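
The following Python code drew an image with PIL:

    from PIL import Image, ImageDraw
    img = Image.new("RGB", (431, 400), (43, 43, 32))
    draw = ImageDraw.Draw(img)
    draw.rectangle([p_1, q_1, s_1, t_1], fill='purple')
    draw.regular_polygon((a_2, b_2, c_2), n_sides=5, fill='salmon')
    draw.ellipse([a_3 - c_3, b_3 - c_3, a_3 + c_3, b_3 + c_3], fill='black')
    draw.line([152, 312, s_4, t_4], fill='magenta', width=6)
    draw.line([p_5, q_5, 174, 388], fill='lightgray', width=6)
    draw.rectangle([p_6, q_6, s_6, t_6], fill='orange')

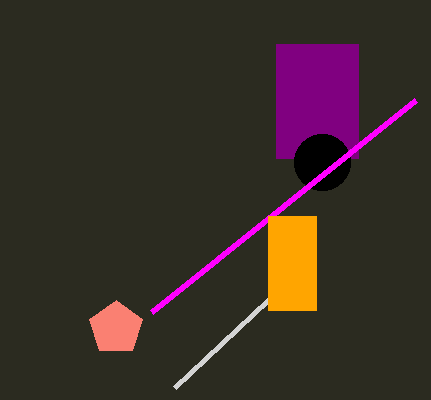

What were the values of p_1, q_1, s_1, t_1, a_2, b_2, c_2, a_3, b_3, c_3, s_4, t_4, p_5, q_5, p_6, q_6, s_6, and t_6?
p_1 = 276; q_1 = 44; s_1 = 358; t_1 = 158; a_2 = 116; b_2 = 328; c_2 = 28; a_3 = 322; b_3 = 162; c_3 = 28; s_4 = 416; t_4 = 100; p_5 = 268; q_5 = 300; p_6 = 268; q_6 = 216; s_6 = 316; t_6 = 310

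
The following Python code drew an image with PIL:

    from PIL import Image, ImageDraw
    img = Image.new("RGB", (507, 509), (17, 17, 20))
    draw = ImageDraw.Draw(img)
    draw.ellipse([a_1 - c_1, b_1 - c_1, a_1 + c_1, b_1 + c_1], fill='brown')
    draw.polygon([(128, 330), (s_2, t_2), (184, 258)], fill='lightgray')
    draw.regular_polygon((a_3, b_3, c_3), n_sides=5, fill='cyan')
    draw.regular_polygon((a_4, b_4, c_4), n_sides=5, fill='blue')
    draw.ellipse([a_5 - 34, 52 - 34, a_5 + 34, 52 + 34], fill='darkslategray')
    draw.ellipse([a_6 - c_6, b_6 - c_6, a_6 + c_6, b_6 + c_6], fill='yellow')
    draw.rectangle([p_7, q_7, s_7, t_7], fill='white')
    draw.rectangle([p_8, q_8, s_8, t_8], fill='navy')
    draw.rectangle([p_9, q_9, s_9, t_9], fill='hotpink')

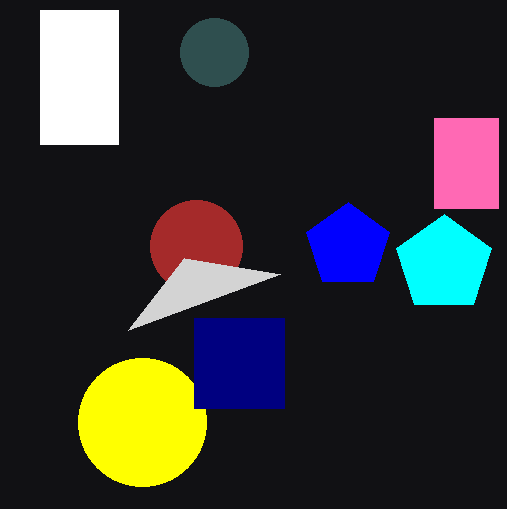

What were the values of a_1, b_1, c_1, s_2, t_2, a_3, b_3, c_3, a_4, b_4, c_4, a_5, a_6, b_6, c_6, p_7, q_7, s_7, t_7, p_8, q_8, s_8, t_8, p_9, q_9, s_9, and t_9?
a_1 = 196
b_1 = 246
c_1 = 46
s_2 = 280
t_2 = 274
a_3 = 444
b_3 = 264
c_3 = 50
a_4 = 348
b_4 = 246
c_4 = 44
a_5 = 214
a_6 = 142
b_6 = 422
c_6 = 64
p_7 = 40
q_7 = 10
s_7 = 118
t_7 = 144
p_8 = 194
q_8 = 318
s_8 = 284
t_8 = 408
p_9 = 434
q_9 = 118
s_9 = 498
t_9 = 208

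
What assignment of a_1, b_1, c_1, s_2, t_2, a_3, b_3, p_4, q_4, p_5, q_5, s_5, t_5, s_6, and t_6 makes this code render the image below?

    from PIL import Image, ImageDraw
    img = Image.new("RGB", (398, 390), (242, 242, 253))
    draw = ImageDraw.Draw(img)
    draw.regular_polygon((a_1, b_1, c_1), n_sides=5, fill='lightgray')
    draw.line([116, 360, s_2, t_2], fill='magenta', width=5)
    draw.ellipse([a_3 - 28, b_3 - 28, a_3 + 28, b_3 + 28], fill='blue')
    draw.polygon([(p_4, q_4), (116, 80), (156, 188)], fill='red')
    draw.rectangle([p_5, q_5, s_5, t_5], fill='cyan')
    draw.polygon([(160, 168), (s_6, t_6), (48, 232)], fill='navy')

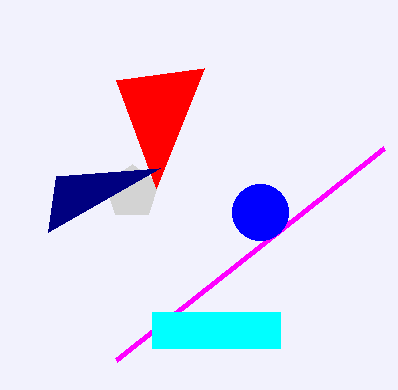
a_1 = 132
b_1 = 192
c_1 = 28
s_2 = 384
t_2 = 148
a_3 = 260
b_3 = 212
p_4 = 204
q_4 = 68
p_5 = 152
q_5 = 312
s_5 = 280
t_5 = 348
s_6 = 56
t_6 = 176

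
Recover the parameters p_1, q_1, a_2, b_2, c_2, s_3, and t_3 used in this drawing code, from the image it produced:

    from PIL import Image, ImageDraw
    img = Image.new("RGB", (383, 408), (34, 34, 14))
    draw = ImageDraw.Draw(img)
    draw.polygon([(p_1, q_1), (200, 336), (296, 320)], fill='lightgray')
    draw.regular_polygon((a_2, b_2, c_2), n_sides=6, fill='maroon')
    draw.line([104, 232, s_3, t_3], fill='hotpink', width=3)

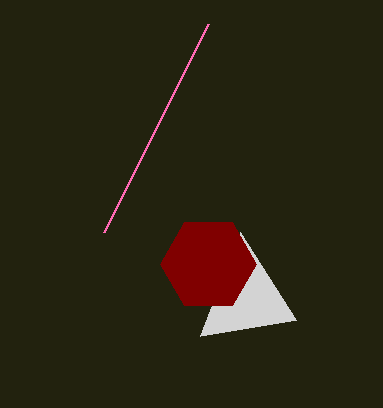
p_1 = 240, q_1 = 232, a_2 = 208, b_2 = 264, c_2 = 48, s_3 = 208, t_3 = 24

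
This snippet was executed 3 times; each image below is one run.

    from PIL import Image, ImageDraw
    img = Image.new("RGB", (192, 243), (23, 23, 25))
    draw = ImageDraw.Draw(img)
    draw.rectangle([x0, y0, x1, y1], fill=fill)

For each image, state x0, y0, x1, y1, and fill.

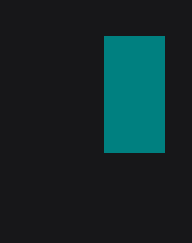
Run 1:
x0 = 104
y0 = 36
x1 = 164
y1 = 152
fill = 'teal'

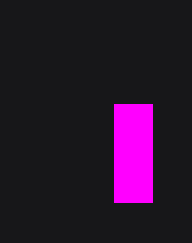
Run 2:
x0 = 114
y0 = 104
x1 = 152
y1 = 202
fill = 'magenta'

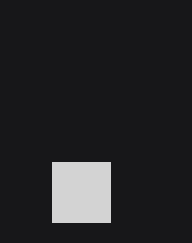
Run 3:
x0 = 52; y0 = 162; x1 = 110; y1 = 222; fill = 'lightgray'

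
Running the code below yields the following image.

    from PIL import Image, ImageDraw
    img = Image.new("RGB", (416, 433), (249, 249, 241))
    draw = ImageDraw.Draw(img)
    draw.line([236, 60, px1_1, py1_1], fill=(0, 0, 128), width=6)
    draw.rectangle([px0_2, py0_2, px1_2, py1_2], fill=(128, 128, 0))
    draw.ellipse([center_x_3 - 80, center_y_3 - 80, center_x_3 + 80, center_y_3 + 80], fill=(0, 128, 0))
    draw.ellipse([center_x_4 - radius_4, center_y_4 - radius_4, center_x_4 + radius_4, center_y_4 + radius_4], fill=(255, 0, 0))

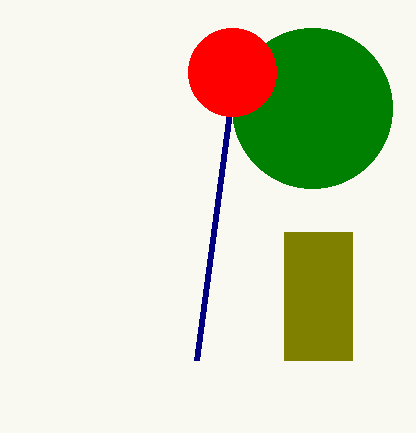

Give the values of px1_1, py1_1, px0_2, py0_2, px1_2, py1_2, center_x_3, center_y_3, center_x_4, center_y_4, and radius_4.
px1_1 = 196, py1_1 = 360, px0_2 = 284, py0_2 = 232, px1_2 = 352, py1_2 = 360, center_x_3 = 312, center_y_3 = 108, center_x_4 = 232, center_y_4 = 72, radius_4 = 44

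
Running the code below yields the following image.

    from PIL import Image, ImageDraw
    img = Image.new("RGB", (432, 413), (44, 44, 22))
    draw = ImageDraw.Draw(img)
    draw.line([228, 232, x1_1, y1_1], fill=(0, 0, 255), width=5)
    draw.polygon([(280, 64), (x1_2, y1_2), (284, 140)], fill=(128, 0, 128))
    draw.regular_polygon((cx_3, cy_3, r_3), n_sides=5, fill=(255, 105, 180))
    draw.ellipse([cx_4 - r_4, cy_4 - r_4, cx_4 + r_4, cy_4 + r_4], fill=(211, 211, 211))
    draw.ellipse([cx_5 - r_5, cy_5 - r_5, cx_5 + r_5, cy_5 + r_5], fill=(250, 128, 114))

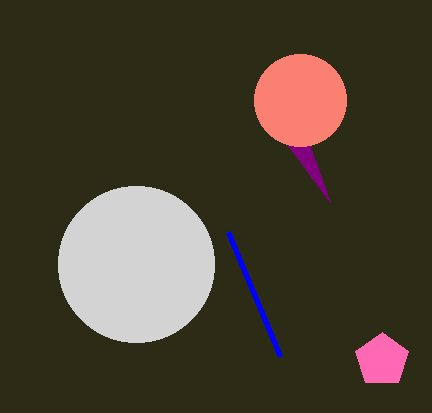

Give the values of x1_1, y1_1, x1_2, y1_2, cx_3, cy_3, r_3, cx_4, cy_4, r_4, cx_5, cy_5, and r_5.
x1_1 = 280
y1_1 = 356
x1_2 = 330
y1_2 = 202
cx_3 = 382
cy_3 = 360
r_3 = 28
cx_4 = 136
cy_4 = 264
r_4 = 78
cx_5 = 300
cy_5 = 100
r_5 = 46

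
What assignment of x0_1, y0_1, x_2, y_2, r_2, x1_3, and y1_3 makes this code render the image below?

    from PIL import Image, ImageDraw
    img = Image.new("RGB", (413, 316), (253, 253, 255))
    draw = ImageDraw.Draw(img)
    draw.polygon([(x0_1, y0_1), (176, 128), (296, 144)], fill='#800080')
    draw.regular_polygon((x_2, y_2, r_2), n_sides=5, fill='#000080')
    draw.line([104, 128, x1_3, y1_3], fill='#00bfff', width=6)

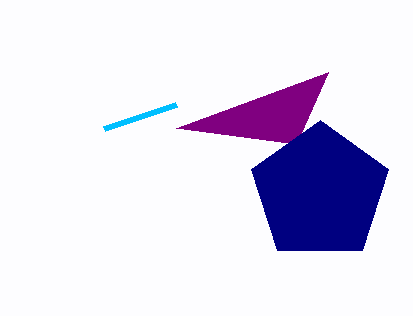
x0_1 = 328, y0_1 = 72, x_2 = 320, y_2 = 192, r_2 = 72, x1_3 = 176, y1_3 = 104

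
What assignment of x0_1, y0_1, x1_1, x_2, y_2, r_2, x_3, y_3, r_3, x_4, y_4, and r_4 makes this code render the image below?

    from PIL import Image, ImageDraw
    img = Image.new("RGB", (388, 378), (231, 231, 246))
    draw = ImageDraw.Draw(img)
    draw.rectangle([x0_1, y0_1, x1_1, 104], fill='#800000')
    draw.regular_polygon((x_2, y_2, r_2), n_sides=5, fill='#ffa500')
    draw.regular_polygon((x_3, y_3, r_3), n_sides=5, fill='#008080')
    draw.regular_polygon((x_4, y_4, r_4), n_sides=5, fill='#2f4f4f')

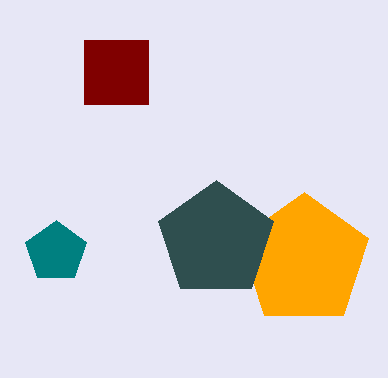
x0_1 = 84; y0_1 = 40; x1_1 = 148; x_2 = 304; y_2 = 260; r_2 = 68; x_3 = 56; y_3 = 252; r_3 = 32; x_4 = 216; y_4 = 240; r_4 = 60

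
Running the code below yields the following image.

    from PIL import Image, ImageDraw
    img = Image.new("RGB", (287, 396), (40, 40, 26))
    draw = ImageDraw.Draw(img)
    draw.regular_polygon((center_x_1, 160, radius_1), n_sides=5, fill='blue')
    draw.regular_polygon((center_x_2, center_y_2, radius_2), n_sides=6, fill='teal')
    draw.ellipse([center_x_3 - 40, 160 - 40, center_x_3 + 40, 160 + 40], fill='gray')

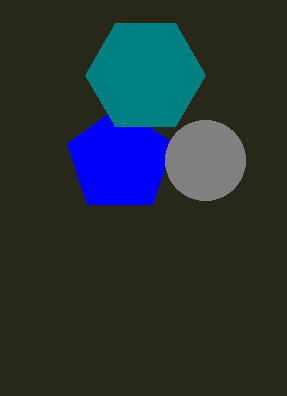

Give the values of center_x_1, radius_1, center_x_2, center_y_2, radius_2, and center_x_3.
center_x_1 = 120; radius_1 = 55; center_x_2 = 145; center_y_2 = 75; radius_2 = 60; center_x_3 = 205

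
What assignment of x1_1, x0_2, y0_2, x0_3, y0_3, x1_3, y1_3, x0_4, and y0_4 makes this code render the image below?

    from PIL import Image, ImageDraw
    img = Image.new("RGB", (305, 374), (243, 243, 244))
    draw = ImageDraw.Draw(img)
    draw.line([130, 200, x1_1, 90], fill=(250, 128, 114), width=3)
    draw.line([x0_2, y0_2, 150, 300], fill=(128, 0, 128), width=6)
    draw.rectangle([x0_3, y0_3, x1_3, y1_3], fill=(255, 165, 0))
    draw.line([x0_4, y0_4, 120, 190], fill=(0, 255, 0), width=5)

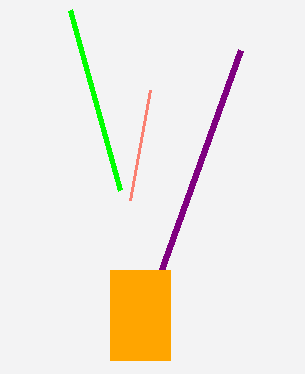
x1_1 = 150
x0_2 = 240
y0_2 = 50
x0_3 = 110
y0_3 = 270
x1_3 = 170
y1_3 = 360
x0_4 = 70
y0_4 = 10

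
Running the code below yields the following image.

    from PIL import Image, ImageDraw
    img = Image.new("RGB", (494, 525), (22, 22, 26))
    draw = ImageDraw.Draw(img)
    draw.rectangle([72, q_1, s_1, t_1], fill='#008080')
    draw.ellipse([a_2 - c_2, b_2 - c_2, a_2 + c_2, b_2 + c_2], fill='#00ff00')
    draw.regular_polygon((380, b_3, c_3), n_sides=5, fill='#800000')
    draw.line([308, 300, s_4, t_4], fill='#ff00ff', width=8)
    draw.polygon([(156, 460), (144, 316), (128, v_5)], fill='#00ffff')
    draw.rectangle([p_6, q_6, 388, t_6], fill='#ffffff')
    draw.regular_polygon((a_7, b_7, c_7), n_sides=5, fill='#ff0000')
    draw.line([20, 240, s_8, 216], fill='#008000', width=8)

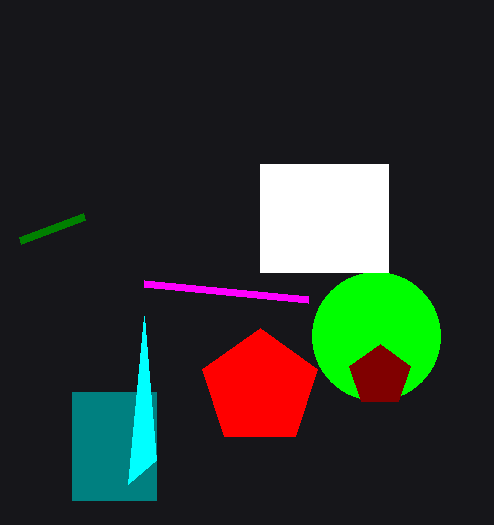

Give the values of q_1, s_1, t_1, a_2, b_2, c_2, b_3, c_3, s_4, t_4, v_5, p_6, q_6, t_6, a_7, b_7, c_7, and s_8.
q_1 = 392; s_1 = 156; t_1 = 500; a_2 = 376; b_2 = 336; c_2 = 64; b_3 = 376; c_3 = 32; s_4 = 144; t_4 = 284; v_5 = 484; p_6 = 260; q_6 = 164; t_6 = 272; a_7 = 260; b_7 = 388; c_7 = 60; s_8 = 84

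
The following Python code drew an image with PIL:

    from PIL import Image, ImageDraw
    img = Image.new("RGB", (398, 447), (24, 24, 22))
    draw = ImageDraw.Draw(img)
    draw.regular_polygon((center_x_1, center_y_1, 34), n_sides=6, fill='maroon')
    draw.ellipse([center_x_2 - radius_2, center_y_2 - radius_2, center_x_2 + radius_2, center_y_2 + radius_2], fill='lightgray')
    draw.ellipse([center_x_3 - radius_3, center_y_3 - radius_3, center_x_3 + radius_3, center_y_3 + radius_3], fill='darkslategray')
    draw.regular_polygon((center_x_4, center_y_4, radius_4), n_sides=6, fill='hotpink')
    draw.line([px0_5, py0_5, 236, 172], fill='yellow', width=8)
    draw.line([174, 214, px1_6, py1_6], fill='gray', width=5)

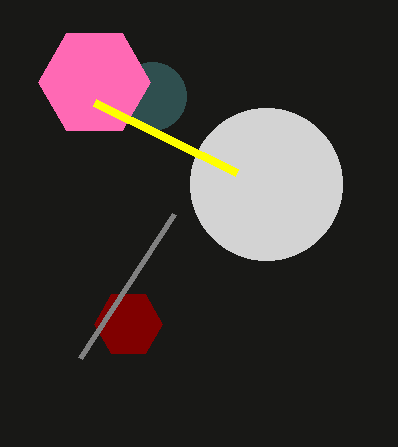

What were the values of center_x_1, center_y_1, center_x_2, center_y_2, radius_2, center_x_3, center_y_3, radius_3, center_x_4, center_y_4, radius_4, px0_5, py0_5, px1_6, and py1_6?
center_x_1 = 128
center_y_1 = 324
center_x_2 = 266
center_y_2 = 184
radius_2 = 76
center_x_3 = 152
center_y_3 = 96
radius_3 = 34
center_x_4 = 94
center_y_4 = 82
radius_4 = 56
px0_5 = 94
py0_5 = 102
px1_6 = 80
py1_6 = 358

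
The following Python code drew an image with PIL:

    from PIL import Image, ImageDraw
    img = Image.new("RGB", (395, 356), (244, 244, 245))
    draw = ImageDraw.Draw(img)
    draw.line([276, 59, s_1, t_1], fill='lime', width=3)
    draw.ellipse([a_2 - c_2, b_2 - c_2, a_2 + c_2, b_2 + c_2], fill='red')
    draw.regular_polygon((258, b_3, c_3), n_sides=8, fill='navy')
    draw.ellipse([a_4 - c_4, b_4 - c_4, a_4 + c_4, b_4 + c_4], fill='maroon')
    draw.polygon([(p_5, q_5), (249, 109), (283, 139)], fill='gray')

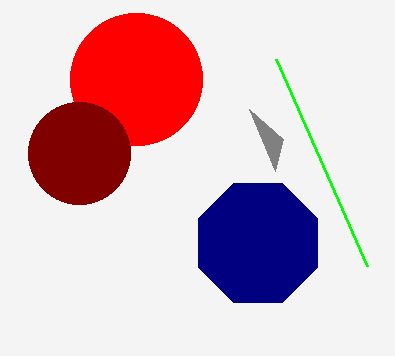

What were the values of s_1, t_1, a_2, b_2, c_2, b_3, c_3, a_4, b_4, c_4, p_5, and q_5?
s_1 = 367
t_1 = 266
a_2 = 136
b_2 = 79
c_2 = 66
b_3 = 243
c_3 = 64
a_4 = 79
b_4 = 153
c_4 = 51
p_5 = 275
q_5 = 171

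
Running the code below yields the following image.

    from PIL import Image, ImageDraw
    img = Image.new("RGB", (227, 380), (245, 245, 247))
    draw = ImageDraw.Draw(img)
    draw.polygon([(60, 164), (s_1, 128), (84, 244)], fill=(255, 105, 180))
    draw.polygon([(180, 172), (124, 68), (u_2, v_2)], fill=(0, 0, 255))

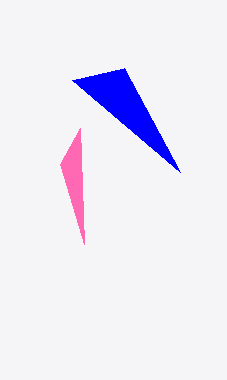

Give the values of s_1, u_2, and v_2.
s_1 = 80
u_2 = 72
v_2 = 80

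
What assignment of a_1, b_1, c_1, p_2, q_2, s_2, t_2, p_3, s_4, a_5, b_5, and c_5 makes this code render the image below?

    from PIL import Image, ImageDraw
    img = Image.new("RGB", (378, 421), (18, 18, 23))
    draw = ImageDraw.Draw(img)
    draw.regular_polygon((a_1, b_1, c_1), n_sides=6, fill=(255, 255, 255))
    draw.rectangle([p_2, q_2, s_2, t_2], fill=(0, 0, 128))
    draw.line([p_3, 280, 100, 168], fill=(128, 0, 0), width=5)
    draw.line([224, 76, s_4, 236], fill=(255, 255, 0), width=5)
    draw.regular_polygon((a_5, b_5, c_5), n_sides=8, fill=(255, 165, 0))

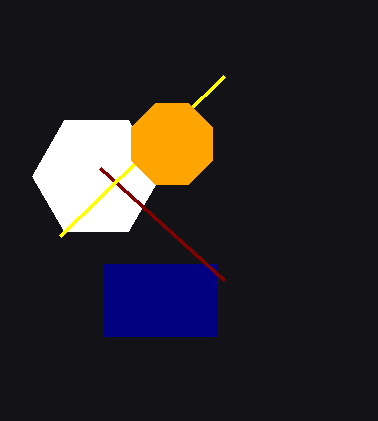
a_1 = 96; b_1 = 176; c_1 = 64; p_2 = 104; q_2 = 264; s_2 = 216; t_2 = 336; p_3 = 224; s_4 = 60; a_5 = 172; b_5 = 144; c_5 = 44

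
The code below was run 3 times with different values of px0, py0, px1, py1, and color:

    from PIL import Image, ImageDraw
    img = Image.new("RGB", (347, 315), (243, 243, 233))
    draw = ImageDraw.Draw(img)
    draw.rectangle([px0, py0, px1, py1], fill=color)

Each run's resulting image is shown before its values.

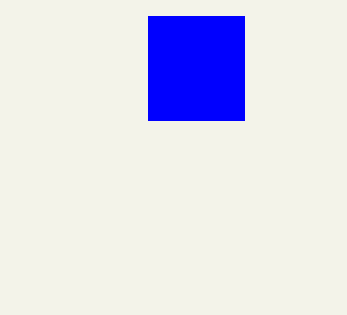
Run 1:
px0 = 148; py0 = 16; px1 = 244; py1 = 120; color = 'blue'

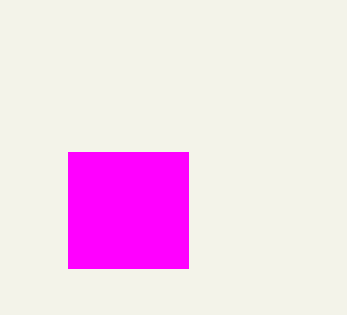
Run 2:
px0 = 68, py0 = 152, px1 = 188, py1 = 268, color = 'magenta'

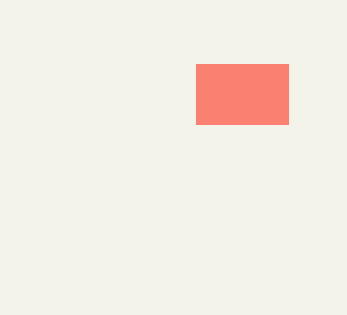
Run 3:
px0 = 196; py0 = 64; px1 = 288; py1 = 124; color = 'salmon'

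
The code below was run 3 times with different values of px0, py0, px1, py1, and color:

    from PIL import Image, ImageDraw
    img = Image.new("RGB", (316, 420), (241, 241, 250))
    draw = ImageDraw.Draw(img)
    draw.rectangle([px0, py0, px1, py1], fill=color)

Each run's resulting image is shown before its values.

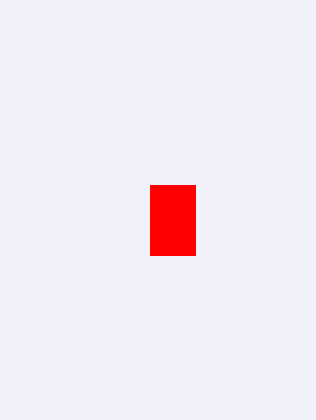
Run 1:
px0 = 150; py0 = 185; px1 = 195; py1 = 255; color = 'red'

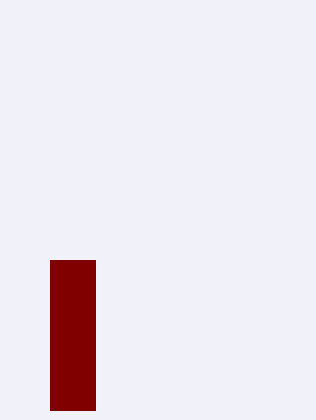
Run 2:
px0 = 50, py0 = 260, px1 = 95, py1 = 410, color = 'maroon'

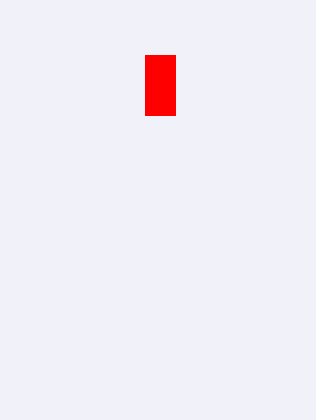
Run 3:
px0 = 145; py0 = 55; px1 = 175; py1 = 115; color = 'red'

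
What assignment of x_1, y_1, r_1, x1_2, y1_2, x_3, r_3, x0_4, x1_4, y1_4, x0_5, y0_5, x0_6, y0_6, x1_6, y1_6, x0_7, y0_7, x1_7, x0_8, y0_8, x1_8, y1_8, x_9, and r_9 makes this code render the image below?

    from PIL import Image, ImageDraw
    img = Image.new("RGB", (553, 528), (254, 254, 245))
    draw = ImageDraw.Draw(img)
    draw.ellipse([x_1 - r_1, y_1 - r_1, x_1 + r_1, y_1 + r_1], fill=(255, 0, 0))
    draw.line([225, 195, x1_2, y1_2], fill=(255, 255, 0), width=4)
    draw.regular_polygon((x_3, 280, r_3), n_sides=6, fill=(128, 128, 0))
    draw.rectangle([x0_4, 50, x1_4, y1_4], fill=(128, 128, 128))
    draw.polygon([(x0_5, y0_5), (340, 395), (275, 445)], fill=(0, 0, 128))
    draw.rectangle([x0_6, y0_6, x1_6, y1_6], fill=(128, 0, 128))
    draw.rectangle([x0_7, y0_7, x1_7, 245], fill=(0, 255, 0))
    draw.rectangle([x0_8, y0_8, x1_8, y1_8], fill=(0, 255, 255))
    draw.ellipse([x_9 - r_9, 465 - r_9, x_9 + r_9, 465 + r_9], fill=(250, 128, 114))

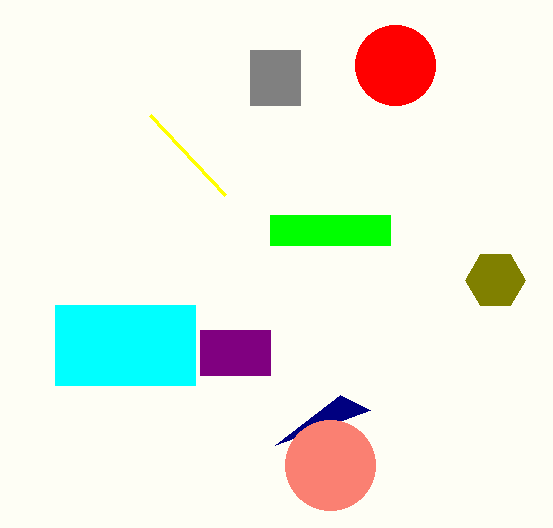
x_1 = 395
y_1 = 65
r_1 = 40
x1_2 = 150
y1_2 = 115
x_3 = 495
r_3 = 30
x0_4 = 250
x1_4 = 300
y1_4 = 105
x0_5 = 370
y0_5 = 410
x0_6 = 200
y0_6 = 330
x1_6 = 270
y1_6 = 375
x0_7 = 270
y0_7 = 215
x1_7 = 390
x0_8 = 55
y0_8 = 305
x1_8 = 195
y1_8 = 385
x_9 = 330
r_9 = 45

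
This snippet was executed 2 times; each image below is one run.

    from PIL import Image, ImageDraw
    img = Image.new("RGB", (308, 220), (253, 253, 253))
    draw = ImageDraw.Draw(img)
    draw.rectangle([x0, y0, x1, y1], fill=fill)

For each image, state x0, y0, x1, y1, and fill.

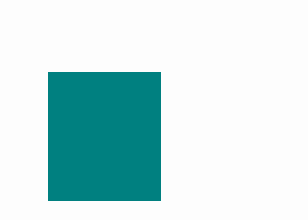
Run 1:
x0 = 48; y0 = 72; x1 = 160; y1 = 200; fill = 'teal'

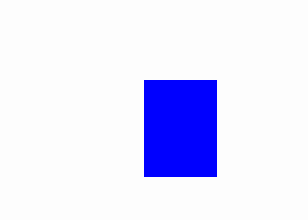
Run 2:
x0 = 144; y0 = 80; x1 = 216; y1 = 176; fill = 'blue'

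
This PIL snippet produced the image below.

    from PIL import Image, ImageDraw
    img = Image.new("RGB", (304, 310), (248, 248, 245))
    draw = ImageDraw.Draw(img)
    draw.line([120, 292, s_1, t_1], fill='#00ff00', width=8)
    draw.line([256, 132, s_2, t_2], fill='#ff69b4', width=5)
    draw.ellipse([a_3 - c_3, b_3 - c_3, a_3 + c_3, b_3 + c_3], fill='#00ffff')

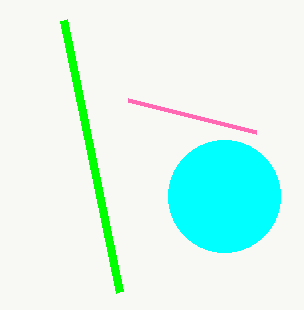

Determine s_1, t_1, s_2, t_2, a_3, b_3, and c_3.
s_1 = 64, t_1 = 20, s_2 = 128, t_2 = 100, a_3 = 224, b_3 = 196, c_3 = 56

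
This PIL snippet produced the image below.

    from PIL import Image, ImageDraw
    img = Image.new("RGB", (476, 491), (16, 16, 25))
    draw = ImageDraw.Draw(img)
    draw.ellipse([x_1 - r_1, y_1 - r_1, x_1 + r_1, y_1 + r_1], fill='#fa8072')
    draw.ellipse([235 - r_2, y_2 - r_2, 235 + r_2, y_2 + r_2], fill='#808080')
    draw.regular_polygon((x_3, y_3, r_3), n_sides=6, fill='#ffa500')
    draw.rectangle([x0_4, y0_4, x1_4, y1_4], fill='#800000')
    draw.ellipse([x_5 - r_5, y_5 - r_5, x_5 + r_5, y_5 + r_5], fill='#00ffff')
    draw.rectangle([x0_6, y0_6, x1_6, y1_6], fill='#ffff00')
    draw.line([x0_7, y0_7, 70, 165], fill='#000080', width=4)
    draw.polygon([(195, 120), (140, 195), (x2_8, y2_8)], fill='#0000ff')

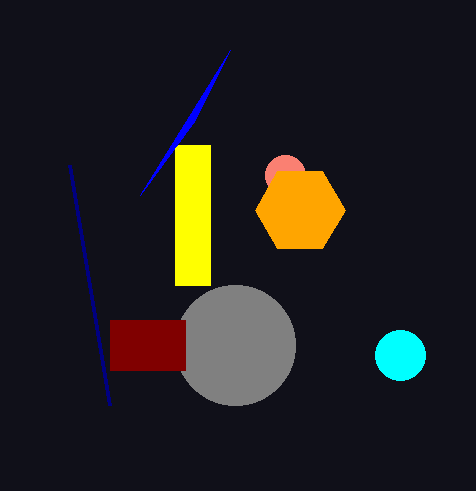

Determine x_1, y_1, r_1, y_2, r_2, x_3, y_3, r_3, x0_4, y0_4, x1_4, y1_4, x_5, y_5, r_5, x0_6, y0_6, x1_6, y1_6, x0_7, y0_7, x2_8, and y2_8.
x_1 = 285
y_1 = 175
r_1 = 20
y_2 = 345
r_2 = 60
x_3 = 300
y_3 = 210
r_3 = 45
x0_4 = 110
y0_4 = 320
x1_4 = 185
y1_4 = 370
x_5 = 400
y_5 = 355
r_5 = 25
x0_6 = 175
y0_6 = 145
x1_6 = 210
y1_6 = 285
x0_7 = 110
y0_7 = 405
x2_8 = 230
y2_8 = 50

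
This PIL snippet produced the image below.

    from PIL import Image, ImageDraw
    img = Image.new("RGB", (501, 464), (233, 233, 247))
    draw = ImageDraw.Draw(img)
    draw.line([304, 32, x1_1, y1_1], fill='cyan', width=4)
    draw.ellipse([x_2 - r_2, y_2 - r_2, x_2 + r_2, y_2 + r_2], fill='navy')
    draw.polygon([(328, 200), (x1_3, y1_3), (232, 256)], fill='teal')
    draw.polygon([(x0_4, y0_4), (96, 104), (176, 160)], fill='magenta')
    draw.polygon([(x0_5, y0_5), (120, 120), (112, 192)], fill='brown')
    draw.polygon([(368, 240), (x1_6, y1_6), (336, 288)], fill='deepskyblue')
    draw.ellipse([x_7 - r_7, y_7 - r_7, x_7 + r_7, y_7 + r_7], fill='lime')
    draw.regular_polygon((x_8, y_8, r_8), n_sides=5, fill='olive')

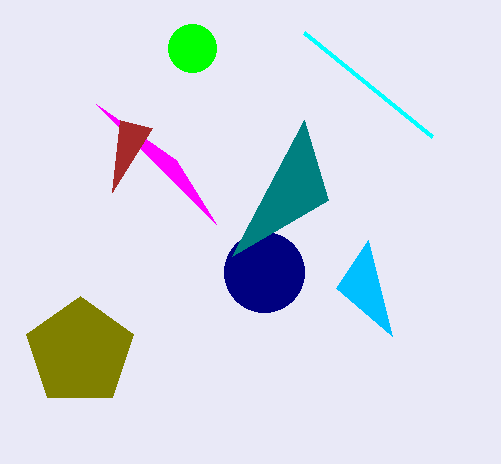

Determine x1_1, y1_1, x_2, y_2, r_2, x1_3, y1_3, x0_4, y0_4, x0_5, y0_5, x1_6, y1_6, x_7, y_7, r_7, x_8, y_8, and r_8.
x1_1 = 432; y1_1 = 136; x_2 = 264; y_2 = 272; r_2 = 40; x1_3 = 304; y1_3 = 120; x0_4 = 216; y0_4 = 224; x0_5 = 152; y0_5 = 128; x1_6 = 392; y1_6 = 336; x_7 = 192; y_7 = 48; r_7 = 24; x_8 = 80; y_8 = 352; r_8 = 56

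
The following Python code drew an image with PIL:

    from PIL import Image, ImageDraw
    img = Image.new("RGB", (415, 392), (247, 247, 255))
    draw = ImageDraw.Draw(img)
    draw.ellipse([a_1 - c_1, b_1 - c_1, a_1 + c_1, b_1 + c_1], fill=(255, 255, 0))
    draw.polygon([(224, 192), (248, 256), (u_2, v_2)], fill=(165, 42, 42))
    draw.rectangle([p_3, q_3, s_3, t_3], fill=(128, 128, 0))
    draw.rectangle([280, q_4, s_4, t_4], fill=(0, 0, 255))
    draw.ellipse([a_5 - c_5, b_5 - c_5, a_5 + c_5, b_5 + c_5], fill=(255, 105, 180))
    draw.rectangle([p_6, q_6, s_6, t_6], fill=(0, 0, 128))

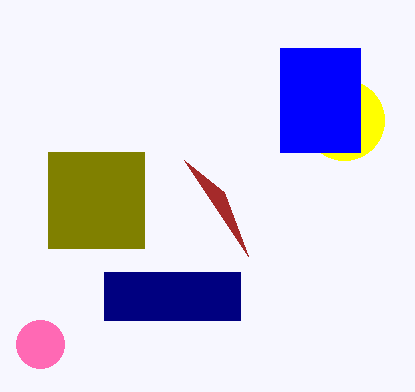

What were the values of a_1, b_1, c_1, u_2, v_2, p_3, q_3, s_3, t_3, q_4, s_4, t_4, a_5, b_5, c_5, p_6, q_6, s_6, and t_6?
a_1 = 344
b_1 = 120
c_1 = 40
u_2 = 184
v_2 = 160
p_3 = 48
q_3 = 152
s_3 = 144
t_3 = 248
q_4 = 48
s_4 = 360
t_4 = 152
a_5 = 40
b_5 = 344
c_5 = 24
p_6 = 104
q_6 = 272
s_6 = 240
t_6 = 320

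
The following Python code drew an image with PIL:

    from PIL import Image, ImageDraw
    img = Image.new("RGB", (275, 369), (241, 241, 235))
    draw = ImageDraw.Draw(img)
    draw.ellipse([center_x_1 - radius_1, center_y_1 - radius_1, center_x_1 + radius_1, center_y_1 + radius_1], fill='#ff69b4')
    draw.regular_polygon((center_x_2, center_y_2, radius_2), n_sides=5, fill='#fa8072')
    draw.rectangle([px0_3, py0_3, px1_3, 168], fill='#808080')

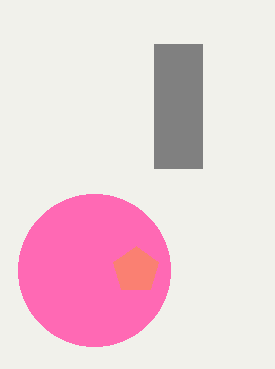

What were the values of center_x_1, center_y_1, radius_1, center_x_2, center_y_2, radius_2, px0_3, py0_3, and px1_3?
center_x_1 = 94; center_y_1 = 270; radius_1 = 76; center_x_2 = 136; center_y_2 = 270; radius_2 = 24; px0_3 = 154; py0_3 = 44; px1_3 = 202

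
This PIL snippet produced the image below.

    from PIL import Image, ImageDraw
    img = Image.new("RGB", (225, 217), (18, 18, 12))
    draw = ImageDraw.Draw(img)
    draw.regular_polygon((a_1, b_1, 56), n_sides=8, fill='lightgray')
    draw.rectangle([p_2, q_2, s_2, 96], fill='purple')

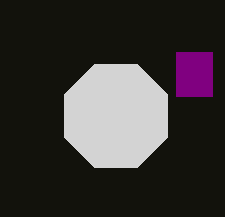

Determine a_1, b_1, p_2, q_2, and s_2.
a_1 = 116; b_1 = 116; p_2 = 176; q_2 = 52; s_2 = 212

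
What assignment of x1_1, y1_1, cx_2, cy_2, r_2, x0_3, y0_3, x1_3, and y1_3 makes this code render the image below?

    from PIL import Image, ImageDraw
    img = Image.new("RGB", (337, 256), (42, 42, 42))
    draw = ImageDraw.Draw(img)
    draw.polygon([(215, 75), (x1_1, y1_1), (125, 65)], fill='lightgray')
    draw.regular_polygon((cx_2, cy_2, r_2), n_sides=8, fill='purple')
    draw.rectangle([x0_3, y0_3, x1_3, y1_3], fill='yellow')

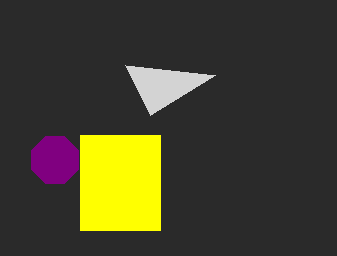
x1_1 = 150, y1_1 = 115, cx_2 = 55, cy_2 = 160, r_2 = 25, x0_3 = 80, y0_3 = 135, x1_3 = 160, y1_3 = 230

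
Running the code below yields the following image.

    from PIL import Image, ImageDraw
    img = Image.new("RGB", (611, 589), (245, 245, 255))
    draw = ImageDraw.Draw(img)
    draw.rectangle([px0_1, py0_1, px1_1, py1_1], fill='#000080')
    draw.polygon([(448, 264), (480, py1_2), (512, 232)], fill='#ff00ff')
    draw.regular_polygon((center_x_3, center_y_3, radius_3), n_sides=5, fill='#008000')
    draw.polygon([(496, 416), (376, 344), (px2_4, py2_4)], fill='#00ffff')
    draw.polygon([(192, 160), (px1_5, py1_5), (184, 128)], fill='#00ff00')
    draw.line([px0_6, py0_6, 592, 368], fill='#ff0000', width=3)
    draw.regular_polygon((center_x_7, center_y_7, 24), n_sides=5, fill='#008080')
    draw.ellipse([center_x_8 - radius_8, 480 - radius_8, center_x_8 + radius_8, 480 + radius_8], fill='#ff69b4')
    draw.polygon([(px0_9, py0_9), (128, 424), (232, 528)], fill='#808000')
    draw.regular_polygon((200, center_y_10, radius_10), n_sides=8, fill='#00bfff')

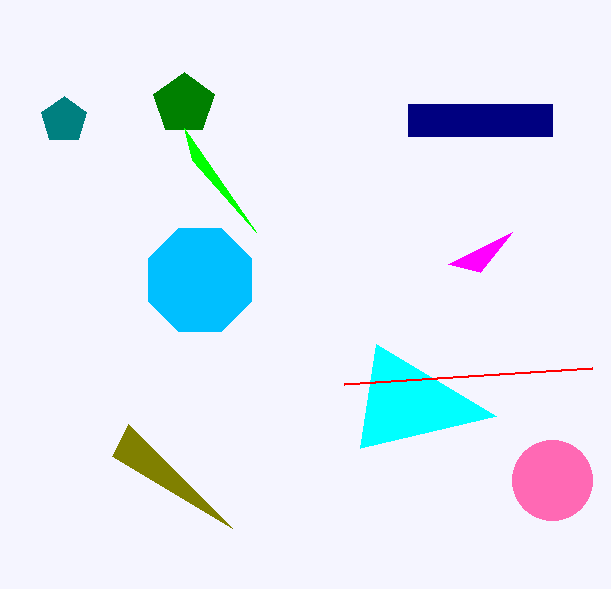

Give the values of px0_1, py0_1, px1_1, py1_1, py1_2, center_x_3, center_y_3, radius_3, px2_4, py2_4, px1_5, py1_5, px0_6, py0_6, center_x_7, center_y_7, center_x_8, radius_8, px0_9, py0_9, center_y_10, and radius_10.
px0_1 = 408, py0_1 = 104, px1_1 = 552, py1_1 = 136, py1_2 = 272, center_x_3 = 184, center_y_3 = 104, radius_3 = 32, px2_4 = 360, py2_4 = 448, px1_5 = 256, py1_5 = 232, px0_6 = 344, py0_6 = 384, center_x_7 = 64, center_y_7 = 120, center_x_8 = 552, radius_8 = 40, px0_9 = 112, py0_9 = 456, center_y_10 = 280, radius_10 = 56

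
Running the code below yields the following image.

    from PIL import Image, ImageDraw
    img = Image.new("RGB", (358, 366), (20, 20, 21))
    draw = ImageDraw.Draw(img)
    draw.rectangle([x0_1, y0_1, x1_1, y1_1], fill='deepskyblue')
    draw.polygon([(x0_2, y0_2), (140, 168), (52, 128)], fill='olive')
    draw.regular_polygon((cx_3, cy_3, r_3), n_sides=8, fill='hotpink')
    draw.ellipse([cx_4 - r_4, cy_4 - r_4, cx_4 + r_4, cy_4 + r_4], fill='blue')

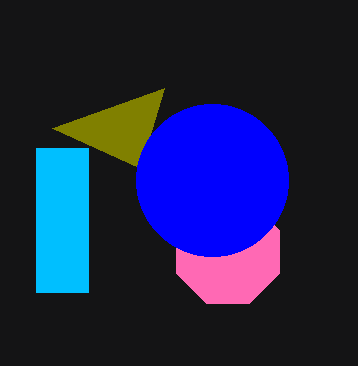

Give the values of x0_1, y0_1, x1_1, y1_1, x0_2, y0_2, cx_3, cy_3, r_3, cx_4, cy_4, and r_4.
x0_1 = 36
y0_1 = 148
x1_1 = 88
y1_1 = 292
x0_2 = 164
y0_2 = 88
cx_3 = 228
cy_3 = 252
r_3 = 56
cx_4 = 212
cy_4 = 180
r_4 = 76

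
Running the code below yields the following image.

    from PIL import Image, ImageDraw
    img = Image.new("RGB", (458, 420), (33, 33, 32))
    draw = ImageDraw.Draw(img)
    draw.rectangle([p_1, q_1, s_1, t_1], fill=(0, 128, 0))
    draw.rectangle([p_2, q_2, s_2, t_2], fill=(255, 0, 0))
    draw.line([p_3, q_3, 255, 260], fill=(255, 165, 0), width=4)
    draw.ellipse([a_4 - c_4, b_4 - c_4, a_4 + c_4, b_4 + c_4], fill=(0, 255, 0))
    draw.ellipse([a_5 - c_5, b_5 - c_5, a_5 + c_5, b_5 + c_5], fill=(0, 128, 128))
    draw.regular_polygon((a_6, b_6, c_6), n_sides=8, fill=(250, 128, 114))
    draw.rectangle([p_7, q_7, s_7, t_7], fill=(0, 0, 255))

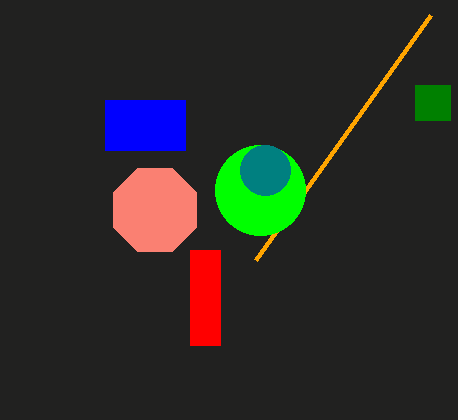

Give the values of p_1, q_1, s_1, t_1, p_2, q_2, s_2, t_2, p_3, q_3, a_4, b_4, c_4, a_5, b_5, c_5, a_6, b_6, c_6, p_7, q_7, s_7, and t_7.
p_1 = 415, q_1 = 85, s_1 = 450, t_1 = 120, p_2 = 190, q_2 = 250, s_2 = 220, t_2 = 345, p_3 = 430, q_3 = 15, a_4 = 260, b_4 = 190, c_4 = 45, a_5 = 265, b_5 = 170, c_5 = 25, a_6 = 155, b_6 = 210, c_6 = 45, p_7 = 105, q_7 = 100, s_7 = 185, t_7 = 150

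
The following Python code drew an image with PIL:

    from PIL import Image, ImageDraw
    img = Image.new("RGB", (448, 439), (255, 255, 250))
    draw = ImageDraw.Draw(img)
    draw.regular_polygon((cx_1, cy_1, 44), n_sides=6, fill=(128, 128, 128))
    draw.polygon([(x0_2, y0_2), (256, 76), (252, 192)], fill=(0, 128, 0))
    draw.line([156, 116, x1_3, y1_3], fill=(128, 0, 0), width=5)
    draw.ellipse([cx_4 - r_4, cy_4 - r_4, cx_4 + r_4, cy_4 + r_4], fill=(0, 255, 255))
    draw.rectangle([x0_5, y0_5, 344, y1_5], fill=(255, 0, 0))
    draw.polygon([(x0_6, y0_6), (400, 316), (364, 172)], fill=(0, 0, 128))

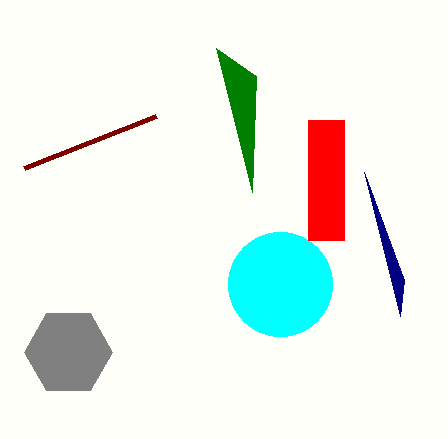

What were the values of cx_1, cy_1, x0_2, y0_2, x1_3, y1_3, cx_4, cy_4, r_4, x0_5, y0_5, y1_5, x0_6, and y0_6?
cx_1 = 68
cy_1 = 352
x0_2 = 216
y0_2 = 48
x1_3 = 24
y1_3 = 168
cx_4 = 280
cy_4 = 284
r_4 = 52
x0_5 = 308
y0_5 = 120
y1_5 = 240
x0_6 = 404
y0_6 = 280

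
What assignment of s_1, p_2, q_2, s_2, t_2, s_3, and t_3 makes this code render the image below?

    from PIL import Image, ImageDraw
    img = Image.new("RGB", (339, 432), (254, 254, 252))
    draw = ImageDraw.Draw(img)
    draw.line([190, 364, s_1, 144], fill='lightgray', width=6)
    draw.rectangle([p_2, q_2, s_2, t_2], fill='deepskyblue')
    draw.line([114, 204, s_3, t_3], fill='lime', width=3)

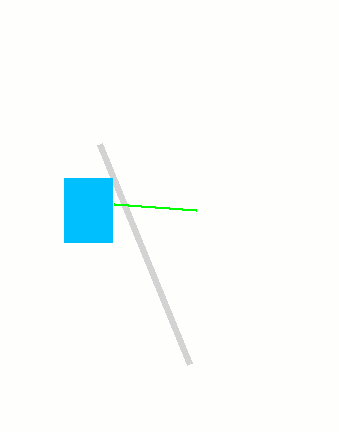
s_1 = 100; p_2 = 64; q_2 = 178; s_2 = 112; t_2 = 242; s_3 = 196; t_3 = 210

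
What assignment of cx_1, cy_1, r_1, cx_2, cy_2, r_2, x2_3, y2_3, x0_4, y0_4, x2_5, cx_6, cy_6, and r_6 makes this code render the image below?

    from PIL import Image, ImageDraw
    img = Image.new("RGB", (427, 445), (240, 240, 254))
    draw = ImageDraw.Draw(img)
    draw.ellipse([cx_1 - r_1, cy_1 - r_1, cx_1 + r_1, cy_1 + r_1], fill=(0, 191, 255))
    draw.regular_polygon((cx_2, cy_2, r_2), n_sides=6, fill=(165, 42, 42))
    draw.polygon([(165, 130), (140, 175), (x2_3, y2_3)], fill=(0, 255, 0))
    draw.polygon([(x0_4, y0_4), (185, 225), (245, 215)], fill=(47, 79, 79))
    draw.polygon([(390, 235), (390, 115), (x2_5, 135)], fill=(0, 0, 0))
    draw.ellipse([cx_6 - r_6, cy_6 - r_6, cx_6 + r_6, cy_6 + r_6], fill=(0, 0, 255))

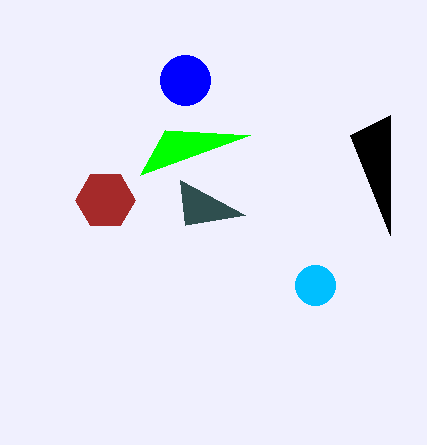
cx_1 = 315; cy_1 = 285; r_1 = 20; cx_2 = 105; cy_2 = 200; r_2 = 30; x2_3 = 250; y2_3 = 135; x0_4 = 180; y0_4 = 180; x2_5 = 350; cx_6 = 185; cy_6 = 80; r_6 = 25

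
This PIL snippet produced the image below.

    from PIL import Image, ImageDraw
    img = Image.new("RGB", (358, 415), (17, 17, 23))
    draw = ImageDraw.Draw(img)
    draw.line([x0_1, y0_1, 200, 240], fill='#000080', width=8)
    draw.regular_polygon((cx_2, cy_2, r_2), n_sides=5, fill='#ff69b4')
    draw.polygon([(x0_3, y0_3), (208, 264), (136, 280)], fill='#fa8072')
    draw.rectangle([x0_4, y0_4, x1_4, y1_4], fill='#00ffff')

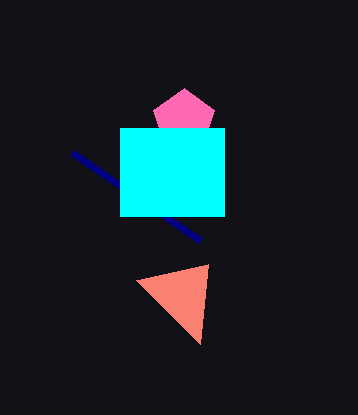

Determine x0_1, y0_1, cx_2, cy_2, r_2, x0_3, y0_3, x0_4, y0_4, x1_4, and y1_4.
x0_1 = 72, y0_1 = 152, cx_2 = 184, cy_2 = 120, r_2 = 32, x0_3 = 200, y0_3 = 344, x0_4 = 120, y0_4 = 128, x1_4 = 224, y1_4 = 216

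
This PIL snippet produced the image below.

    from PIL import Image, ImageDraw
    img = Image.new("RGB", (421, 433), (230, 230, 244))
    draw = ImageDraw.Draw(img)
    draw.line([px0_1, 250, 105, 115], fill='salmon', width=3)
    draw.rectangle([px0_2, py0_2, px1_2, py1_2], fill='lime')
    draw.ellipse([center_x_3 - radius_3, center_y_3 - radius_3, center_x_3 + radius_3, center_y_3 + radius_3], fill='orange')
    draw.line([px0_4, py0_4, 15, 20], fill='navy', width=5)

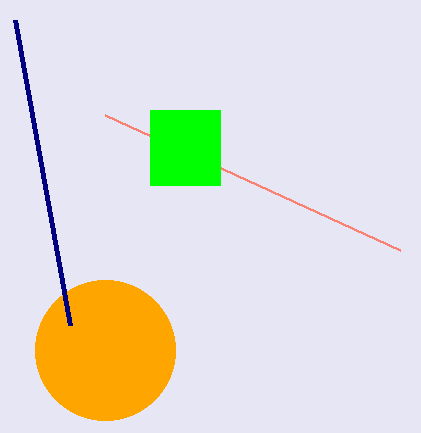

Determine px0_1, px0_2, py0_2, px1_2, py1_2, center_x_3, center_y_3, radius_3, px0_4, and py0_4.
px0_1 = 400
px0_2 = 150
py0_2 = 110
px1_2 = 220
py1_2 = 185
center_x_3 = 105
center_y_3 = 350
radius_3 = 70
px0_4 = 70
py0_4 = 325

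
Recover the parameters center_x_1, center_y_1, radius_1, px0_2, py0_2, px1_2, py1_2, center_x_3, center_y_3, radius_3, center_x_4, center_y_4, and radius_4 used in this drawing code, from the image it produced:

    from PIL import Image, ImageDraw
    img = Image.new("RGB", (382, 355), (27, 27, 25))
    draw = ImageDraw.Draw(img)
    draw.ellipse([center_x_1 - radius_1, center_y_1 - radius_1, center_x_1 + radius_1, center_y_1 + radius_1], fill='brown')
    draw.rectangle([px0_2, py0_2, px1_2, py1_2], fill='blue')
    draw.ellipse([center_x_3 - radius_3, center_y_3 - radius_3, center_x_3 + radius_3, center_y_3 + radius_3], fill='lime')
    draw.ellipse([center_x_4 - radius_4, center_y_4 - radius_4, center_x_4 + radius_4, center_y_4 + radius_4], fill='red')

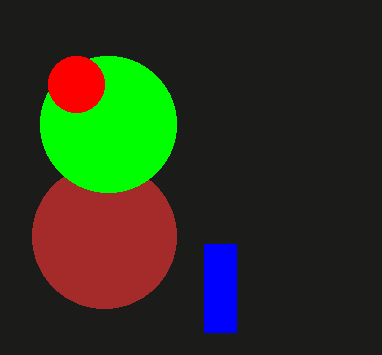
center_x_1 = 104
center_y_1 = 236
radius_1 = 72
px0_2 = 204
py0_2 = 244
px1_2 = 236
py1_2 = 332
center_x_3 = 108
center_y_3 = 124
radius_3 = 68
center_x_4 = 76
center_y_4 = 84
radius_4 = 28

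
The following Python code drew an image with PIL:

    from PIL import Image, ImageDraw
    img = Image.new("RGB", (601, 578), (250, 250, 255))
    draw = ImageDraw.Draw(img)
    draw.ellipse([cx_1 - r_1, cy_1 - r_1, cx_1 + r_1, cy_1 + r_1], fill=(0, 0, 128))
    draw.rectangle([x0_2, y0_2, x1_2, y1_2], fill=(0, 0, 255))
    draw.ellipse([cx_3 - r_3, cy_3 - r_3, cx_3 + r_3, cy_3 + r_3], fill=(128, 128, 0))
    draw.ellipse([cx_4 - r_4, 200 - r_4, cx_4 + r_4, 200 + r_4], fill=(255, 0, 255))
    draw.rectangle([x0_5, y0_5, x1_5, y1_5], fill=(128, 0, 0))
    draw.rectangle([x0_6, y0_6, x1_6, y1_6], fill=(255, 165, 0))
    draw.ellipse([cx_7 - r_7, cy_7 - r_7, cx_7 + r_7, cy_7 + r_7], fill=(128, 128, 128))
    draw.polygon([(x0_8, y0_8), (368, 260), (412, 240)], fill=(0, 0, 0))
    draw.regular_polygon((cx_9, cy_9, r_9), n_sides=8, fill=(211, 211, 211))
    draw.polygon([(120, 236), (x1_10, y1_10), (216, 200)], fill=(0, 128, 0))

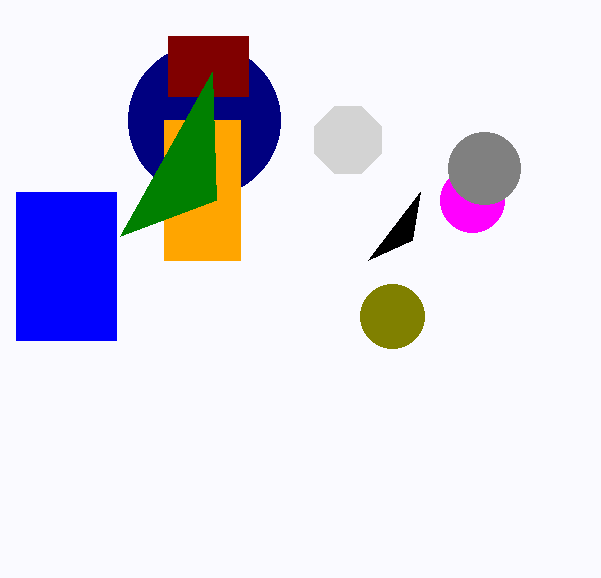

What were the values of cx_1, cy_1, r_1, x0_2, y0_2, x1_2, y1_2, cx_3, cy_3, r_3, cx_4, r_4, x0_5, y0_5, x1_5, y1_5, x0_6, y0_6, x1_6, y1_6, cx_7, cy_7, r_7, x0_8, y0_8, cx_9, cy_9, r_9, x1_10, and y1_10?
cx_1 = 204
cy_1 = 120
r_1 = 76
x0_2 = 16
y0_2 = 192
x1_2 = 116
y1_2 = 340
cx_3 = 392
cy_3 = 316
r_3 = 32
cx_4 = 472
r_4 = 32
x0_5 = 168
y0_5 = 36
x1_5 = 248
y1_5 = 96
x0_6 = 164
y0_6 = 120
x1_6 = 240
y1_6 = 260
cx_7 = 484
cy_7 = 168
r_7 = 36
x0_8 = 420
y0_8 = 192
cx_9 = 348
cy_9 = 140
r_9 = 36
x1_10 = 212
y1_10 = 72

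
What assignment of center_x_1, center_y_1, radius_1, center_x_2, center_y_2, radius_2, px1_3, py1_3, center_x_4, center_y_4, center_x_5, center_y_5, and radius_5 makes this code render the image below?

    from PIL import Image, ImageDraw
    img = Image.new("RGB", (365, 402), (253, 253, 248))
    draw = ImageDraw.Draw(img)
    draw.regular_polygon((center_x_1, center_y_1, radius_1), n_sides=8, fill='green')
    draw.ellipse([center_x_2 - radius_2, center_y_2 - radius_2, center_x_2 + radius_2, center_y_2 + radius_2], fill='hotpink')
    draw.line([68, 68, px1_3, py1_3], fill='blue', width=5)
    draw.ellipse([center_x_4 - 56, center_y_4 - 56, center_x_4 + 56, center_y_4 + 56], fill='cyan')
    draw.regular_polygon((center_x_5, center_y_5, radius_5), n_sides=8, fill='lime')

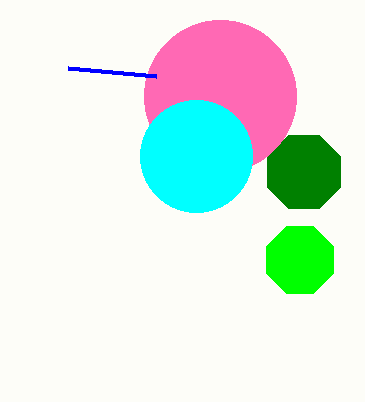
center_x_1 = 304; center_y_1 = 172; radius_1 = 40; center_x_2 = 220; center_y_2 = 96; radius_2 = 76; px1_3 = 156; py1_3 = 76; center_x_4 = 196; center_y_4 = 156; center_x_5 = 300; center_y_5 = 260; radius_5 = 36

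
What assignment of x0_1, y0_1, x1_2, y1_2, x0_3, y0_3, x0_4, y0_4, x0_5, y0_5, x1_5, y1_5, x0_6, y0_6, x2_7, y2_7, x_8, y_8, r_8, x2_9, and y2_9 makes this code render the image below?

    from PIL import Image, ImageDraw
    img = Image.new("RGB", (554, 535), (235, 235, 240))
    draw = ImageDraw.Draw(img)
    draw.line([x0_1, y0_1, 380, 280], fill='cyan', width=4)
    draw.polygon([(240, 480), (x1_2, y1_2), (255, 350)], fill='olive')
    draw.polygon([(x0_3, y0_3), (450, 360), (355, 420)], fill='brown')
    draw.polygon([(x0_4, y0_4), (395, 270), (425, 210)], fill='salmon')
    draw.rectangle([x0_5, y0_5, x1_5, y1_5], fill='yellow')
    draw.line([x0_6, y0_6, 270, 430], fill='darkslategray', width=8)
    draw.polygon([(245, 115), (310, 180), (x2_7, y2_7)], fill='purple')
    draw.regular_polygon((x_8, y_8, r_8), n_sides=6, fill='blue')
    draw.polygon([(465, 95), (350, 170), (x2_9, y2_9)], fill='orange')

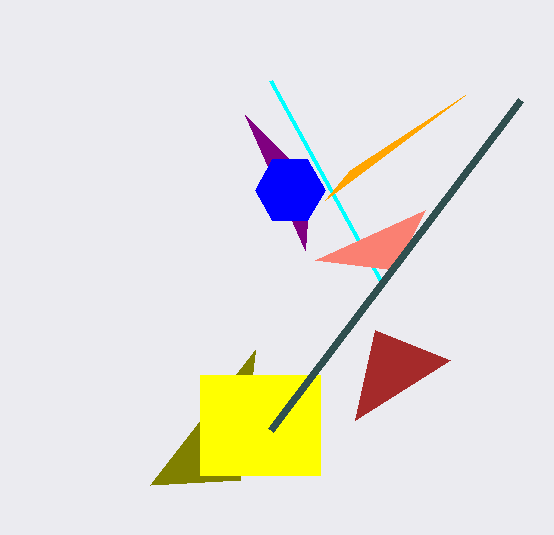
x0_1 = 270
y0_1 = 80
x1_2 = 150
y1_2 = 485
x0_3 = 375
y0_3 = 330
x0_4 = 315
y0_4 = 260
x0_5 = 200
y0_5 = 375
x1_5 = 320
y1_5 = 475
x0_6 = 520
y0_6 = 100
x2_7 = 305
y2_7 = 250
x_8 = 290
y_8 = 190
r_8 = 35
x2_9 = 325
y2_9 = 200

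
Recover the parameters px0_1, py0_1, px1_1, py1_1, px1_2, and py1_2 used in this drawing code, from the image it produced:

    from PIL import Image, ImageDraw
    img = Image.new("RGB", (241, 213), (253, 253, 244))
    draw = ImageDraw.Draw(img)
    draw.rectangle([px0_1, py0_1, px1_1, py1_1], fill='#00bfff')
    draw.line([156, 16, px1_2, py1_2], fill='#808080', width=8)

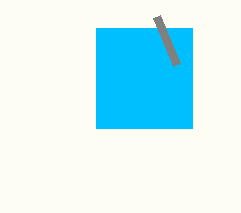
px0_1 = 96; py0_1 = 28; px1_1 = 192; py1_1 = 128; px1_2 = 176; py1_2 = 64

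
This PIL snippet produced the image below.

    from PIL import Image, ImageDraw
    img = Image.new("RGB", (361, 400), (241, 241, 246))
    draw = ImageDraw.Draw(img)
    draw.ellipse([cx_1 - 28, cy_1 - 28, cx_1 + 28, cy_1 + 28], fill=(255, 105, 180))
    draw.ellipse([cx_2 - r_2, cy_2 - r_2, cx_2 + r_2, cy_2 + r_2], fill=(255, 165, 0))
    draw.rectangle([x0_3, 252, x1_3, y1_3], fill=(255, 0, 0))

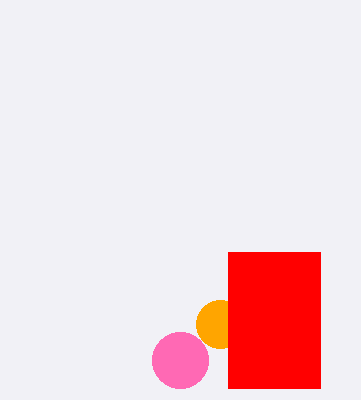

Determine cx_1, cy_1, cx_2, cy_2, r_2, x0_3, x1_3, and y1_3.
cx_1 = 180; cy_1 = 360; cx_2 = 220; cy_2 = 324; r_2 = 24; x0_3 = 228; x1_3 = 320; y1_3 = 388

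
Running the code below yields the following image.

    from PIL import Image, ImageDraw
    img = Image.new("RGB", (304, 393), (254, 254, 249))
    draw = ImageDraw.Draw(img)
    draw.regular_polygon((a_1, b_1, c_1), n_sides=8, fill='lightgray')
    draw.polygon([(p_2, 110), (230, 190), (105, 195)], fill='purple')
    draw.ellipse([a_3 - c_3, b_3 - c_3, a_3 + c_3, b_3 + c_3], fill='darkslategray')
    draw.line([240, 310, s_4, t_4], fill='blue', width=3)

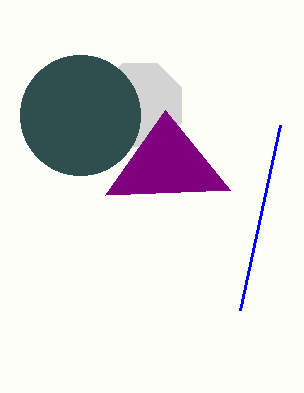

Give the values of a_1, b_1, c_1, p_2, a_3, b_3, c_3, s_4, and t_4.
a_1 = 140; b_1 = 105; c_1 = 45; p_2 = 165; a_3 = 80; b_3 = 115; c_3 = 60; s_4 = 280; t_4 = 125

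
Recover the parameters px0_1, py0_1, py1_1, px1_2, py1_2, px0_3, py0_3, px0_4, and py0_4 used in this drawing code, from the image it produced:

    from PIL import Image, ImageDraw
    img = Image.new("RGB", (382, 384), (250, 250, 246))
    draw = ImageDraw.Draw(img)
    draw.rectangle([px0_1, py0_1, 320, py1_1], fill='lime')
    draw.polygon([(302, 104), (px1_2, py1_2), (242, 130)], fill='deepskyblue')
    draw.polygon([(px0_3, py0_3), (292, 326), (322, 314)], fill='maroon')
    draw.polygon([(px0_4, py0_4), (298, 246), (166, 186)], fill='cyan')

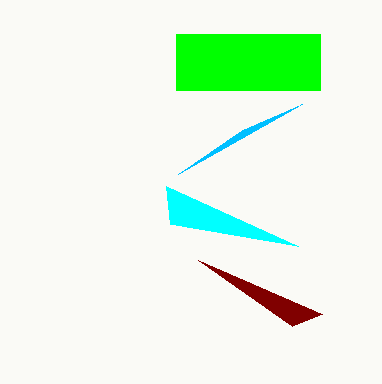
px0_1 = 176, py0_1 = 34, py1_1 = 90, px1_2 = 178, py1_2 = 174, px0_3 = 198, py0_3 = 260, px0_4 = 170, py0_4 = 224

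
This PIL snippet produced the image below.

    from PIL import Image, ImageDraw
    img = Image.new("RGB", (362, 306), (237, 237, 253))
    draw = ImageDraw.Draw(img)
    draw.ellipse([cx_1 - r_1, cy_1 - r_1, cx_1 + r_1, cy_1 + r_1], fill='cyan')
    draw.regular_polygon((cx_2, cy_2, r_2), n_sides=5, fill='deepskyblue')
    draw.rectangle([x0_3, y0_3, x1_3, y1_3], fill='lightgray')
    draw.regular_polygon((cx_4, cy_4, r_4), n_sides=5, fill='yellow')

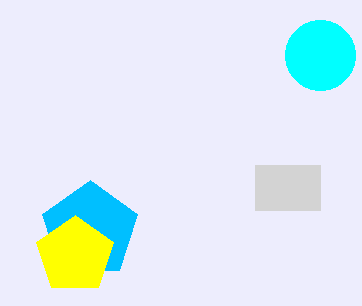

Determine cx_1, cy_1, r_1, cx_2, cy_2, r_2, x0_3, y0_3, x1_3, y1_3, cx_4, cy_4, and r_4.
cx_1 = 320; cy_1 = 55; r_1 = 35; cx_2 = 90; cy_2 = 230; r_2 = 50; x0_3 = 255; y0_3 = 165; x1_3 = 320; y1_3 = 210; cx_4 = 75; cy_4 = 255; r_4 = 40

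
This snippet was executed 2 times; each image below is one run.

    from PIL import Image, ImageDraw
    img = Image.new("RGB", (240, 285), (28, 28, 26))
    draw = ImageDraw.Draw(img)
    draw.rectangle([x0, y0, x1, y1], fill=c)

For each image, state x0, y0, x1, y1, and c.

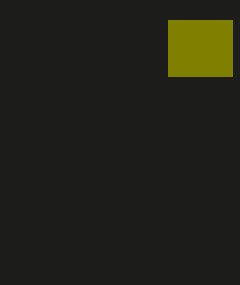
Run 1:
x0 = 168, y0 = 20, x1 = 232, y1 = 76, c = 'olive'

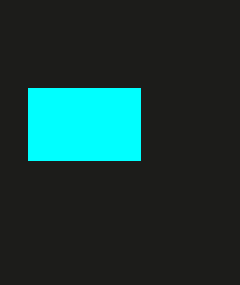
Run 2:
x0 = 28
y0 = 88
x1 = 140
y1 = 160
c = 'cyan'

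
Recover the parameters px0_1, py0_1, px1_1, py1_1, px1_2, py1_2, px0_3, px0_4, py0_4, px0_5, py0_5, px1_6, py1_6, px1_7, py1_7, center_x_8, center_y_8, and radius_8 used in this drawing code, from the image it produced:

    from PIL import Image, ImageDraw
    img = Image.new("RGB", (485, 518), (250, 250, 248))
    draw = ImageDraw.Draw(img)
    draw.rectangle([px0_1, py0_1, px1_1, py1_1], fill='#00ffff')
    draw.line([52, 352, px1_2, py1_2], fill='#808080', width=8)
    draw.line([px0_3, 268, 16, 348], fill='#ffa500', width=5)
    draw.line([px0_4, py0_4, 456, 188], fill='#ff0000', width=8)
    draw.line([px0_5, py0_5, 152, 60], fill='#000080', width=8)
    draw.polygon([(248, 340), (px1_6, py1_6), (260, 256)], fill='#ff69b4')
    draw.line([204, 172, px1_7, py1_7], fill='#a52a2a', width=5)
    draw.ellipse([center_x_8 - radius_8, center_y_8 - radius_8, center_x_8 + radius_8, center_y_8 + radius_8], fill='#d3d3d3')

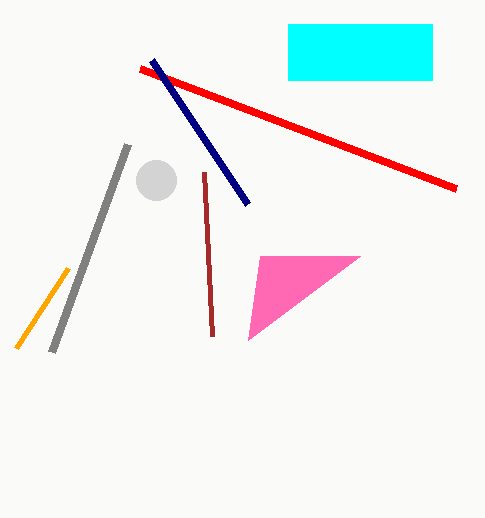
px0_1 = 288; py0_1 = 24; px1_1 = 432; py1_1 = 80; px1_2 = 128; py1_2 = 144; px0_3 = 68; px0_4 = 140; py0_4 = 68; px0_5 = 248; py0_5 = 204; px1_6 = 360; py1_6 = 256; px1_7 = 212; py1_7 = 336; center_x_8 = 156; center_y_8 = 180; radius_8 = 20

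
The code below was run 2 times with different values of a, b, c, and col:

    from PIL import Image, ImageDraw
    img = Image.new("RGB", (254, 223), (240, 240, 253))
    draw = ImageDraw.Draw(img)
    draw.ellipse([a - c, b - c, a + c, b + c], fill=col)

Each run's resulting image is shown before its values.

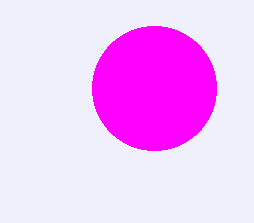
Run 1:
a = 154, b = 88, c = 62, col = 'magenta'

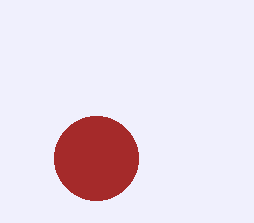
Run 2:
a = 96; b = 158; c = 42; col = 'brown'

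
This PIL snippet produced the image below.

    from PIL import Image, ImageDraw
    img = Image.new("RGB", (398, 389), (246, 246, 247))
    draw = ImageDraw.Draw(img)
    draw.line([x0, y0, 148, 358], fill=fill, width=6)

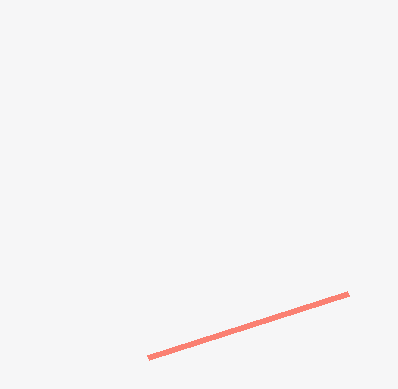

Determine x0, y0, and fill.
x0 = 348; y0 = 294; fill = 'salmon'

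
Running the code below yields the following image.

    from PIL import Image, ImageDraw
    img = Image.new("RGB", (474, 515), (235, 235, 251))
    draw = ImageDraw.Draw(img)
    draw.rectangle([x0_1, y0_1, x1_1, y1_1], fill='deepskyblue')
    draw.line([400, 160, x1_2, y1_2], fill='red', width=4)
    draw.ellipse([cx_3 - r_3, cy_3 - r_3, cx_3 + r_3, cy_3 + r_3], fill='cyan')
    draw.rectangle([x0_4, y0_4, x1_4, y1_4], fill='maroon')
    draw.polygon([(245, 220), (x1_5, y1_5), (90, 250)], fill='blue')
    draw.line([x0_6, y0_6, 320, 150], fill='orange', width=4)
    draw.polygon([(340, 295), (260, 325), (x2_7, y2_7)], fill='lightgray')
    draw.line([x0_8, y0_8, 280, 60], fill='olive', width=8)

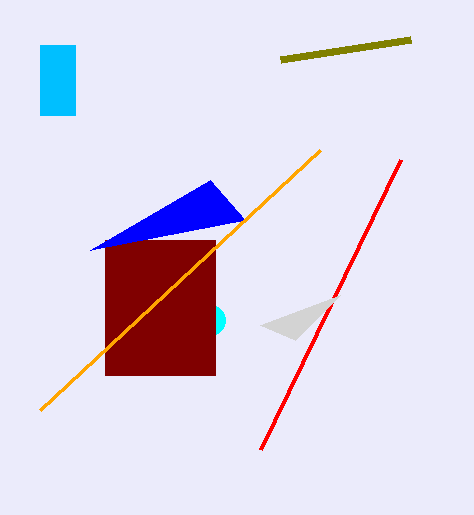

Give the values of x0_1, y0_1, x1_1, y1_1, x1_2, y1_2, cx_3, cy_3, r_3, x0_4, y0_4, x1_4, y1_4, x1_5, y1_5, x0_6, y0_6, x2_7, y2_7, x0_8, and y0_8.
x0_1 = 40; y0_1 = 45; x1_1 = 75; y1_1 = 115; x1_2 = 260; y1_2 = 450; cx_3 = 210; cy_3 = 320; r_3 = 15; x0_4 = 105; y0_4 = 240; x1_4 = 215; y1_4 = 375; x1_5 = 210; y1_5 = 180; x0_6 = 40; y0_6 = 410; x2_7 = 295; y2_7 = 340; x0_8 = 410; y0_8 = 40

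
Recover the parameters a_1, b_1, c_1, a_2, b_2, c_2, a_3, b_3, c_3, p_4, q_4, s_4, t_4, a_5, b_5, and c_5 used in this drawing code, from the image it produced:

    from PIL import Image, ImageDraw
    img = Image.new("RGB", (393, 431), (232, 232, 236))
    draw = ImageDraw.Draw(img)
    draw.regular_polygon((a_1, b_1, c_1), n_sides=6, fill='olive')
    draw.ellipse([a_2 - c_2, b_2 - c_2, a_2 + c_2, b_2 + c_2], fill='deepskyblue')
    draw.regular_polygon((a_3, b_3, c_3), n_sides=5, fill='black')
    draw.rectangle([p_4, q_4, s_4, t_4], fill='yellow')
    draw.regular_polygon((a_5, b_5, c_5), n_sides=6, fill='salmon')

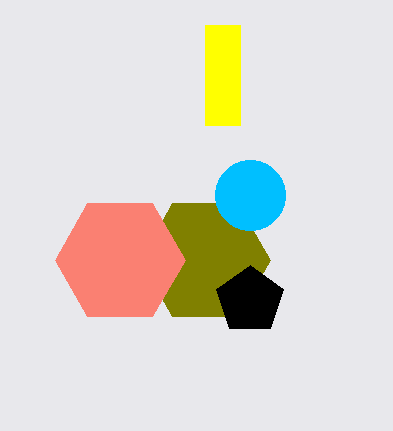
a_1 = 205
b_1 = 260
c_1 = 65
a_2 = 250
b_2 = 195
c_2 = 35
a_3 = 250
b_3 = 300
c_3 = 35
p_4 = 205
q_4 = 25
s_4 = 240
t_4 = 125
a_5 = 120
b_5 = 260
c_5 = 65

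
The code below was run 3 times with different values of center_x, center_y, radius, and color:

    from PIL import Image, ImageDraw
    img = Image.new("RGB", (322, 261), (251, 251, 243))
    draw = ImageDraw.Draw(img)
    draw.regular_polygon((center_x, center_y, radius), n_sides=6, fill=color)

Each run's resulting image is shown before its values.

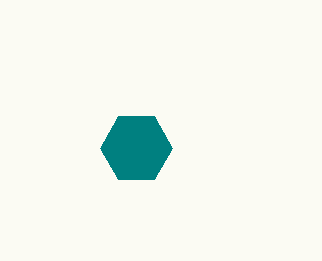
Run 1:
center_x = 136; center_y = 148; radius = 36; color = 'teal'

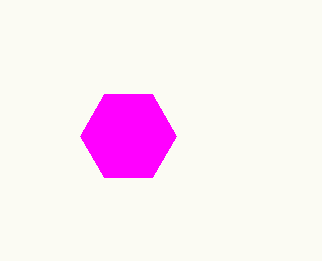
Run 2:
center_x = 128
center_y = 136
radius = 48
color = 'magenta'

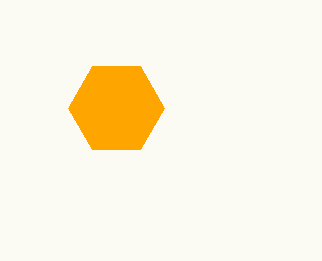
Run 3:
center_x = 116, center_y = 108, radius = 48, color = 'orange'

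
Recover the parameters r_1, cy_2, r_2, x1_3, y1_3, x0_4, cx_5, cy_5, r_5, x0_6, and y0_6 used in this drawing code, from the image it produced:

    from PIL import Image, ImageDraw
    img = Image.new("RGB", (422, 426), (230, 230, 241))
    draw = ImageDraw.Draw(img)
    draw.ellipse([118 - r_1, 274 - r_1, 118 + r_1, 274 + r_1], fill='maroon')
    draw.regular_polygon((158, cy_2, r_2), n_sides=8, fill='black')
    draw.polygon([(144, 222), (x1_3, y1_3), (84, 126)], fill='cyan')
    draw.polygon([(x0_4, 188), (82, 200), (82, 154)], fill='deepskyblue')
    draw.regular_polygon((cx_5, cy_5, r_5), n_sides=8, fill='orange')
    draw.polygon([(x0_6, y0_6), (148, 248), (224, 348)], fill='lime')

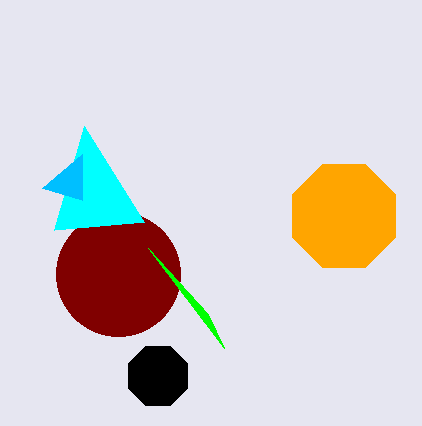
r_1 = 62, cy_2 = 376, r_2 = 32, x1_3 = 54, y1_3 = 230, x0_4 = 42, cx_5 = 344, cy_5 = 216, r_5 = 56, x0_6 = 208, y0_6 = 314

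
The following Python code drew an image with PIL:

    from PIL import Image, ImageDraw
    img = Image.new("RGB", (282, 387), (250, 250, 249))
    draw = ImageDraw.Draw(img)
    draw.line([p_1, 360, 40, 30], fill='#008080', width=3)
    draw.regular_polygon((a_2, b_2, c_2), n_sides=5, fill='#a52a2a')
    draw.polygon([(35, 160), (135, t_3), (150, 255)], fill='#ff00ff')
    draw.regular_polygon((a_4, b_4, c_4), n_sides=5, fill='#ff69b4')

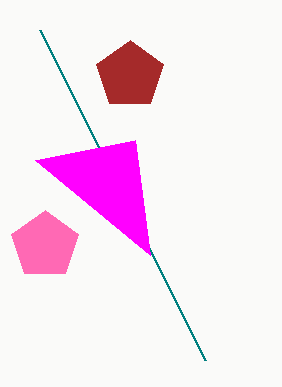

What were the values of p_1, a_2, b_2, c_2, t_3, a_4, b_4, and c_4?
p_1 = 205; a_2 = 130; b_2 = 75; c_2 = 35; t_3 = 140; a_4 = 45; b_4 = 245; c_4 = 35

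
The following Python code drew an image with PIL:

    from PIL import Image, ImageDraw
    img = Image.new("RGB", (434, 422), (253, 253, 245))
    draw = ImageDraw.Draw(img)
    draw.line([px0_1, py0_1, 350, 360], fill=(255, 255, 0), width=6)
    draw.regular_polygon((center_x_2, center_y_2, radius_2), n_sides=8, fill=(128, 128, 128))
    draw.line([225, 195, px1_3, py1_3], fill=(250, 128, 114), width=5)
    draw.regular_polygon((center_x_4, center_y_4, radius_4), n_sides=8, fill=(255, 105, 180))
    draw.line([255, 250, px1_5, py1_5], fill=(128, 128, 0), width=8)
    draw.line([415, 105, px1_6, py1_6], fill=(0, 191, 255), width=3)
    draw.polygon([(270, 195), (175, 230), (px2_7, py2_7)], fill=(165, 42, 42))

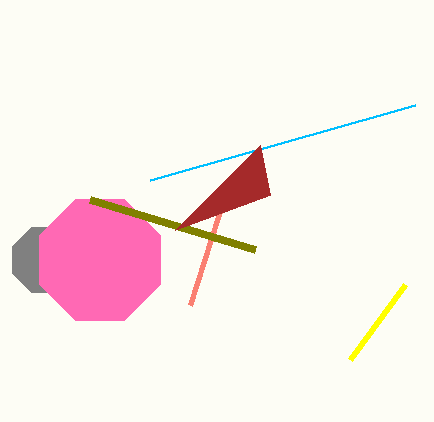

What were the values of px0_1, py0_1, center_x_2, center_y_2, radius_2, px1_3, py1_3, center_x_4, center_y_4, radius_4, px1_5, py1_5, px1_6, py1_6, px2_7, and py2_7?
px0_1 = 405
py0_1 = 285
center_x_2 = 45
center_y_2 = 260
radius_2 = 35
px1_3 = 190
py1_3 = 305
center_x_4 = 100
center_y_4 = 260
radius_4 = 65
px1_5 = 90
py1_5 = 200
px1_6 = 150
py1_6 = 180
px2_7 = 260
py2_7 = 145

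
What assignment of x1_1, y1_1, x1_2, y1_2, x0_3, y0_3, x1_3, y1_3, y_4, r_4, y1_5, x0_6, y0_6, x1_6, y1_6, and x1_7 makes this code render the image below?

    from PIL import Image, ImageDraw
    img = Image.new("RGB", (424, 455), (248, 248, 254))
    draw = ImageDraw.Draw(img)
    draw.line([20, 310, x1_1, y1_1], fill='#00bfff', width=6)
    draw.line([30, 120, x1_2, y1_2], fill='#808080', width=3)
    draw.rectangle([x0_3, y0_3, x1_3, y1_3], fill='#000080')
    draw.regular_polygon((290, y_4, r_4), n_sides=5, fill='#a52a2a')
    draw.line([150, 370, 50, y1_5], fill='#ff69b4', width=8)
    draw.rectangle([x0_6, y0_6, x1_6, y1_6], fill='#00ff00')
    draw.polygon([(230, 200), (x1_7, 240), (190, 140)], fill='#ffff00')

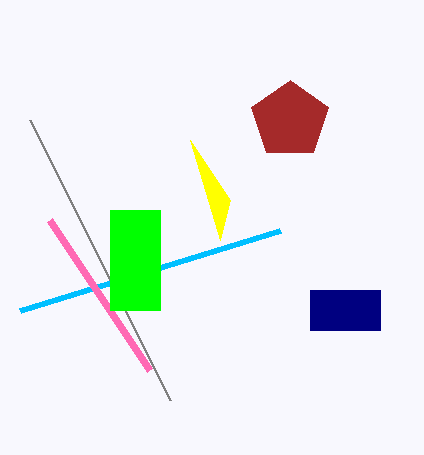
x1_1 = 280, y1_1 = 230, x1_2 = 170, y1_2 = 400, x0_3 = 310, y0_3 = 290, x1_3 = 380, y1_3 = 330, y_4 = 120, r_4 = 40, y1_5 = 220, x0_6 = 110, y0_6 = 210, x1_6 = 160, y1_6 = 310, x1_7 = 220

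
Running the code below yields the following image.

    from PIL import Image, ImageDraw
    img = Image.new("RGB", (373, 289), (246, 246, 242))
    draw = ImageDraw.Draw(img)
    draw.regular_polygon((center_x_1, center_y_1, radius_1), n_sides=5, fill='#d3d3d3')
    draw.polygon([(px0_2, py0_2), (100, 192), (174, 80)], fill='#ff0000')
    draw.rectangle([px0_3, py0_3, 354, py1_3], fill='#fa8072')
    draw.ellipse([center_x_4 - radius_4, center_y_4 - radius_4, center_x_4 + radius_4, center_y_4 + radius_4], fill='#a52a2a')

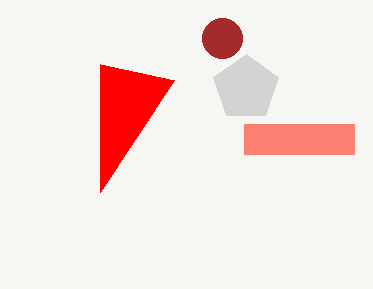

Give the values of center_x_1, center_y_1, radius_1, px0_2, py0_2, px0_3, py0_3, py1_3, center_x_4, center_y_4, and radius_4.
center_x_1 = 246; center_y_1 = 88; radius_1 = 34; px0_2 = 100; py0_2 = 64; px0_3 = 244; py0_3 = 124; py1_3 = 154; center_x_4 = 222; center_y_4 = 38; radius_4 = 20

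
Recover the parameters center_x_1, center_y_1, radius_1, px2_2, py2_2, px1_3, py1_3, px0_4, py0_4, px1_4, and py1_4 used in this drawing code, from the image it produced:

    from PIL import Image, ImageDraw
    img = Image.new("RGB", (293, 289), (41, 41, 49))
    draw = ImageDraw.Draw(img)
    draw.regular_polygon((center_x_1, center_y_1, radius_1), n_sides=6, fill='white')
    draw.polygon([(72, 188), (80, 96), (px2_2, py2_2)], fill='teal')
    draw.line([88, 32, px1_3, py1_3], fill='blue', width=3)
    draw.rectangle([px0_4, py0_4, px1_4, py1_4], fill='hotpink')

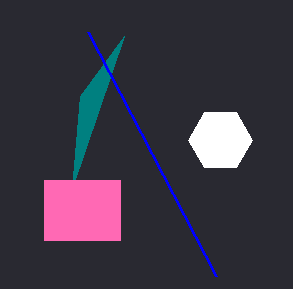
center_x_1 = 220, center_y_1 = 140, radius_1 = 32, px2_2 = 124, py2_2 = 36, px1_3 = 216, py1_3 = 276, px0_4 = 44, py0_4 = 180, px1_4 = 120, py1_4 = 240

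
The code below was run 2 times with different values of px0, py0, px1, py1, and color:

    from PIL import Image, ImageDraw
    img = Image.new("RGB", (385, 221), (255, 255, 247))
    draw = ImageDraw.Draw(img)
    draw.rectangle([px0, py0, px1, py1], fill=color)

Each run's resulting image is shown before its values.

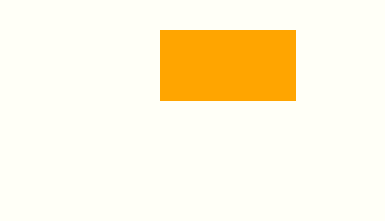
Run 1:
px0 = 160; py0 = 30; px1 = 295; py1 = 100; color = 'orange'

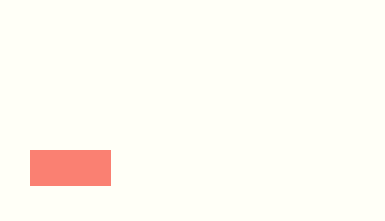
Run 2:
px0 = 30; py0 = 150; px1 = 110; py1 = 185; color = 'salmon'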